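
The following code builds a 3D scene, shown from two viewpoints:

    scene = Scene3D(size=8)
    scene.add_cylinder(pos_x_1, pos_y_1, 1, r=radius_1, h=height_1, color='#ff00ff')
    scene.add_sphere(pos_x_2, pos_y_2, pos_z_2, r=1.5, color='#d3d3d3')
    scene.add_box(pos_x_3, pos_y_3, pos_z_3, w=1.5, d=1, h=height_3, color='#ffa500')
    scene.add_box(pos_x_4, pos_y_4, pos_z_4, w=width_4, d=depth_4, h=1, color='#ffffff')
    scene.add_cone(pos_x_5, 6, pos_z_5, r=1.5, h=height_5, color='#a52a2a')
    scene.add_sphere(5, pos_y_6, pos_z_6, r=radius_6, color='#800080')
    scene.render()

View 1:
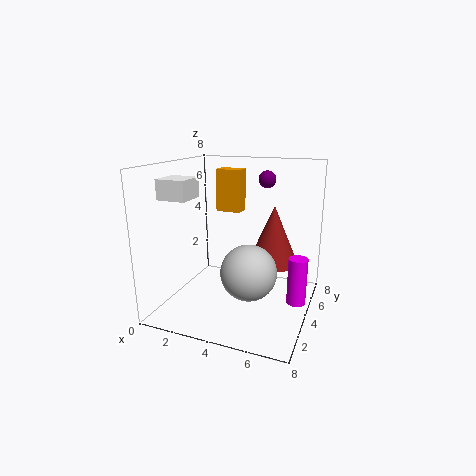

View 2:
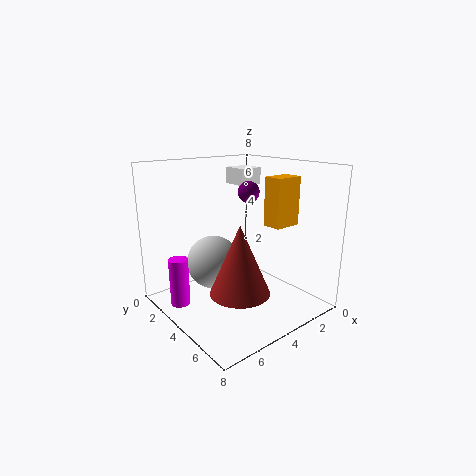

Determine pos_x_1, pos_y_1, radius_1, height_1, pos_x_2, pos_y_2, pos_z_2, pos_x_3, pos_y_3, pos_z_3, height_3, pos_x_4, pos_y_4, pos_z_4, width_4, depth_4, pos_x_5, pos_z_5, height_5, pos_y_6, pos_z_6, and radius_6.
pos_x_1 = 7.5; pos_y_1 = 3.5; radius_1 = 0.5; height_1 = 2.5; pos_x_2 = 5; pos_y_2 = 3; pos_z_2 = 2.5; pos_x_3 = 2; pos_y_3 = 5.5; pos_z_3 = 5; height_3 = 2.5; pos_x_4 = 1; pos_y_4 = 1; pos_z_4 = 6.5; width_4 = 1.5; depth_4 = 1.5; pos_x_5 = 5.5; pos_z_5 = 2; height_5 = 3.5; pos_y_6 = 6; pos_z_6 = 7; radius_6 = 0.5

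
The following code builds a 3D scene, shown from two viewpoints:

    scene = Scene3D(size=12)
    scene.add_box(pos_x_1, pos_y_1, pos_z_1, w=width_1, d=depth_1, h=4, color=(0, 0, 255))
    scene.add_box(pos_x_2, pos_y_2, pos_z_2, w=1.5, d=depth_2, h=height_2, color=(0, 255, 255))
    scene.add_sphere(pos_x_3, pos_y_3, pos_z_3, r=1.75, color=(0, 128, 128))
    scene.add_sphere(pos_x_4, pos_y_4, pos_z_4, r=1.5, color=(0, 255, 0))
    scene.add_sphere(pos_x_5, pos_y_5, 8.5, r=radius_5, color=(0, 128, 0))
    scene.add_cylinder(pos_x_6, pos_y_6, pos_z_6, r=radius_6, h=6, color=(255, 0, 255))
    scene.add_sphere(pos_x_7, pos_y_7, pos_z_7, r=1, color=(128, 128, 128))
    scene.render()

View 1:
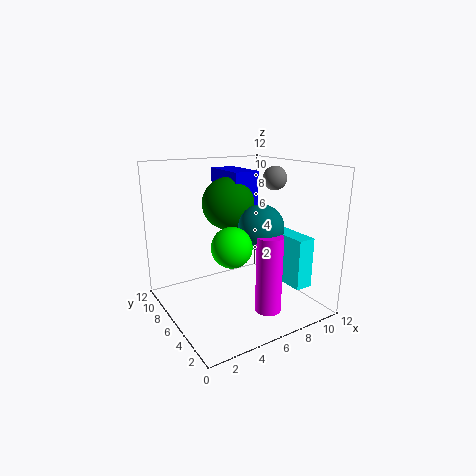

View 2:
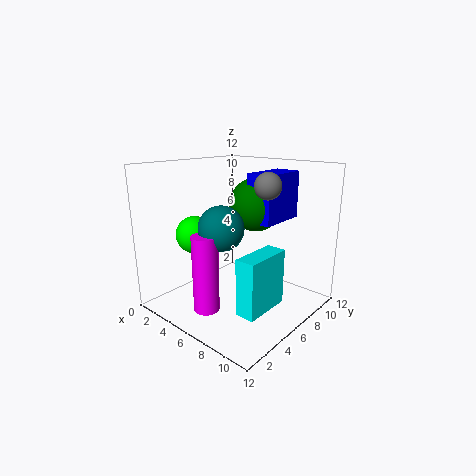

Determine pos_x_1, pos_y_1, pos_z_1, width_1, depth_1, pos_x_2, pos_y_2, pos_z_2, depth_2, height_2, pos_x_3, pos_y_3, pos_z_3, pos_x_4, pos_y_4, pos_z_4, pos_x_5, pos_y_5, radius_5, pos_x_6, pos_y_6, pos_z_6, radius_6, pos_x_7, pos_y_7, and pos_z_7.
pos_x_1 = 6.25
pos_y_1 = 6.75
pos_z_1 = 7.25
width_1 = 2.25
depth_1 = 4.25
pos_x_2 = 9.25
pos_y_2 = 2
pos_z_2 = 2
depth_2 = 3.75
height_2 = 4.25
pos_x_3 = 6.5
pos_y_3 = 3.5
pos_z_3 = 7.5
pos_x_4 = 3.75
pos_y_4 = 3.25
pos_z_4 = 6.5
pos_x_5 = 6.25
pos_y_5 = 8
radius_5 = 2.25
pos_x_6 = 6.25
pos_y_6 = 2
pos_z_6 = 1.25
radius_6 = 1
pos_x_7 = 9.25
pos_y_7 = 5.5
pos_z_7 = 10.75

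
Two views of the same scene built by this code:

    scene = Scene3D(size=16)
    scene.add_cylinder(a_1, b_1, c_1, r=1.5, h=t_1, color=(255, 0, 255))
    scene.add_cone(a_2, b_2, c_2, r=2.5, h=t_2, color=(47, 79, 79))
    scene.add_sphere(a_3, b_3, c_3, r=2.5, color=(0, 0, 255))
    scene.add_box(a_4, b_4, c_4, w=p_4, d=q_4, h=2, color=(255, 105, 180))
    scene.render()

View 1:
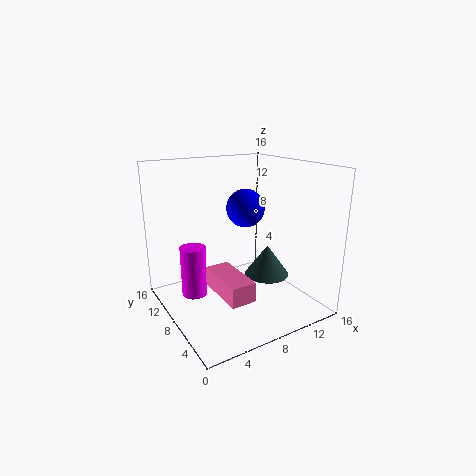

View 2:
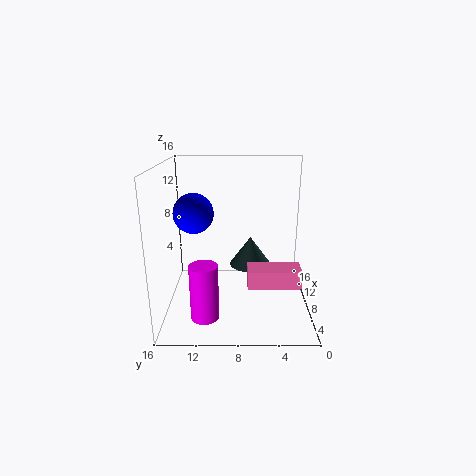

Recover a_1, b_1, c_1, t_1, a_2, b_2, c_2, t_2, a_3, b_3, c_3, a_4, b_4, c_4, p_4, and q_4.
a_1 = 4; b_1 = 11.5; c_1 = 0.5; t_1 = 6; a_2 = 11; b_2 = 6.5; c_2 = 3.5; t_2 = 3.5; a_3 = 12.5; b_3 = 13.5; c_3 = 9.5; a_4 = 3.5; b_4 = 1.5; c_4 = 4; p_4 = 2.5; q_4 = 5.5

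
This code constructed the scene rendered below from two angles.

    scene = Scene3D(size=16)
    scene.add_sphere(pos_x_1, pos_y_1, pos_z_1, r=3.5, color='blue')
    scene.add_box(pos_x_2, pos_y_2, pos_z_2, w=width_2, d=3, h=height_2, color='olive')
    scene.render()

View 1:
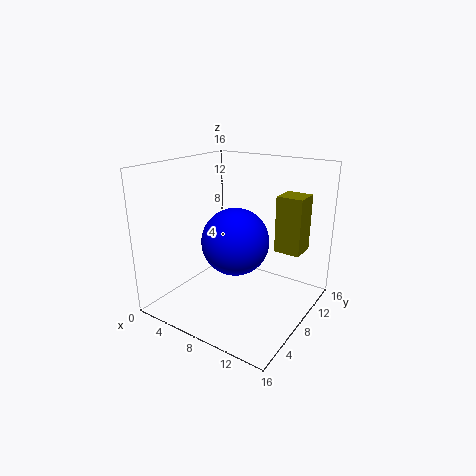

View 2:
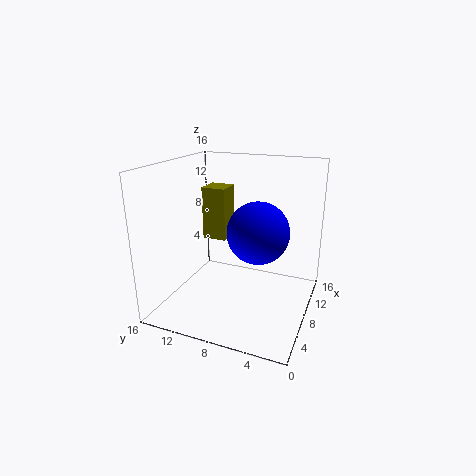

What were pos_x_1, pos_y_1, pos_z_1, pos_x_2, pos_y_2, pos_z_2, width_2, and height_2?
pos_x_1 = 9; pos_y_1 = 6; pos_z_1 = 8.5; pos_x_2 = 11; pos_y_2 = 11; pos_z_2 = 6; width_2 = 3; height_2 = 6.5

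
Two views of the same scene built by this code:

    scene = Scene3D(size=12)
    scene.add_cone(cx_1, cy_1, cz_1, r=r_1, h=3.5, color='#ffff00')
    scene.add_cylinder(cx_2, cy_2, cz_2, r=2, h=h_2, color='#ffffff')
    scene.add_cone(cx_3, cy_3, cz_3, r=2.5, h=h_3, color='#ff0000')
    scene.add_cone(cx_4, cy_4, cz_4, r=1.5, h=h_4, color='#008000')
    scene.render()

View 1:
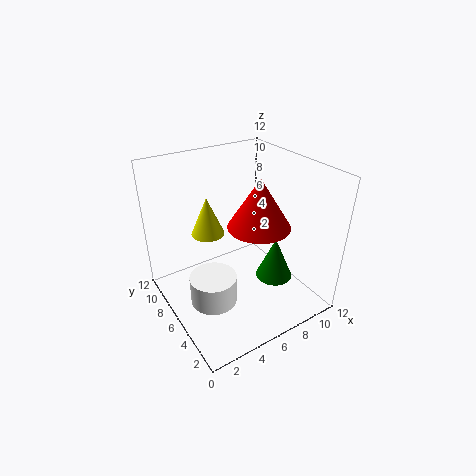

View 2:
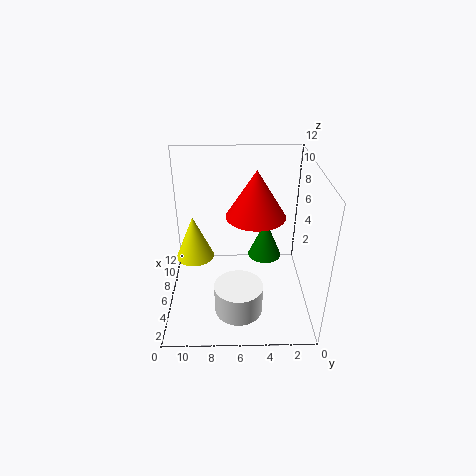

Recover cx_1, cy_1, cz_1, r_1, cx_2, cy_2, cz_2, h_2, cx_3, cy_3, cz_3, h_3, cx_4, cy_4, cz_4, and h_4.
cx_1 = 5, cy_1 = 9.5, cz_1 = 5, r_1 = 1.5, cx_2 = 3.5, cy_2 = 6, cz_2 = 0.5, h_2 = 2.5, cx_3 = 7, cy_3 = 4.5, cz_3 = 7.5, h_3 = 4, cx_4 = 8, cy_4 = 3.5, cz_4 = 3, h_4 = 3.5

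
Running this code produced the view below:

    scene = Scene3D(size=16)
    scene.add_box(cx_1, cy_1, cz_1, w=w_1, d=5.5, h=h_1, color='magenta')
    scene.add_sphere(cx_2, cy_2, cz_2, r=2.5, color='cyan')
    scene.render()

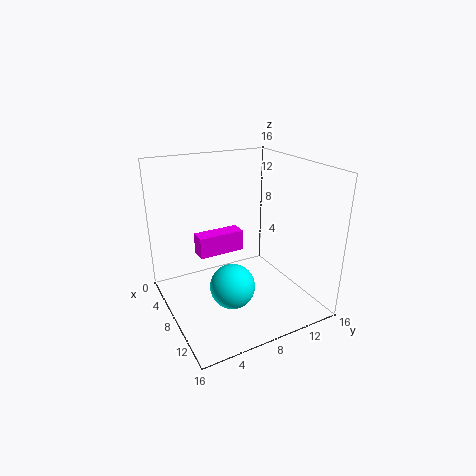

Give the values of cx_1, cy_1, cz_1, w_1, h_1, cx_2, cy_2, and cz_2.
cx_1 = 3.5
cy_1 = 4.5
cz_1 = 5
w_1 = 2
h_1 = 2.5
cx_2 = 9.5
cy_2 = 6.5
cz_2 = 3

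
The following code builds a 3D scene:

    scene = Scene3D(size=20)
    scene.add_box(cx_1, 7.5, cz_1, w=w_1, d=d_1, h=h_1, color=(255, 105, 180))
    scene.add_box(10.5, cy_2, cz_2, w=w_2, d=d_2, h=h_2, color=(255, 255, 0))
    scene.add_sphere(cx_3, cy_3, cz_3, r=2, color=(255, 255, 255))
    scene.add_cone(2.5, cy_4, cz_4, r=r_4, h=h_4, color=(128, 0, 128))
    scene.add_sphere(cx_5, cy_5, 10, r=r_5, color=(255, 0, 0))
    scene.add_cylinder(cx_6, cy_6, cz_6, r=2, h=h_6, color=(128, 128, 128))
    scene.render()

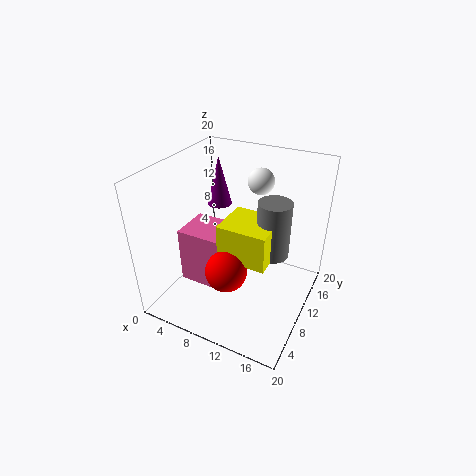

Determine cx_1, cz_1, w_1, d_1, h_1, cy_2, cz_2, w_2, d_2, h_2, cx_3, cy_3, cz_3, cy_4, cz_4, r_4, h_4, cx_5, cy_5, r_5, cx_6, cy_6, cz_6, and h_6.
cx_1 = 1.5, cz_1 = 1.5, w_1 = 7, d_1 = 6, h_1 = 8.5, cy_2 = 3.5, cz_2 = 11, w_2 = 6, d_2 = 5.5, h_2 = 4.5, cx_3 = 10, cy_3 = 17.5, cz_3 = 15.5, cy_4 = 18, cz_4 = 10, r_4 = 2, h_4 = 8, cx_5 = 12, cy_5 = 3, r_5 = 2.5, cx_6 = 16, cy_6 = 7.5, cz_6 = 11, h_6 = 7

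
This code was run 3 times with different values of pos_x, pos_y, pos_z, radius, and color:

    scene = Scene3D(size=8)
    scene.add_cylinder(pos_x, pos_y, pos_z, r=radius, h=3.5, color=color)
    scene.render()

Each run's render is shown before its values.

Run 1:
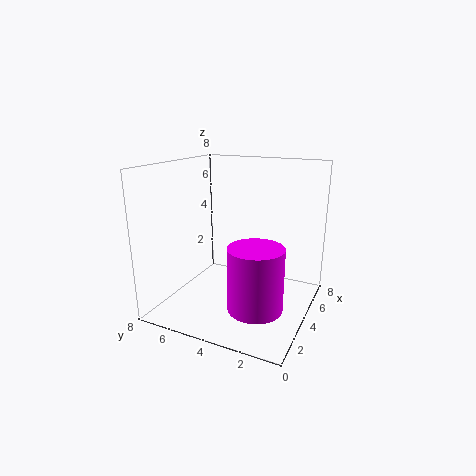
pos_x = 3, pos_y = 2.5, pos_z = 0.5, radius = 1.5, color = 'magenta'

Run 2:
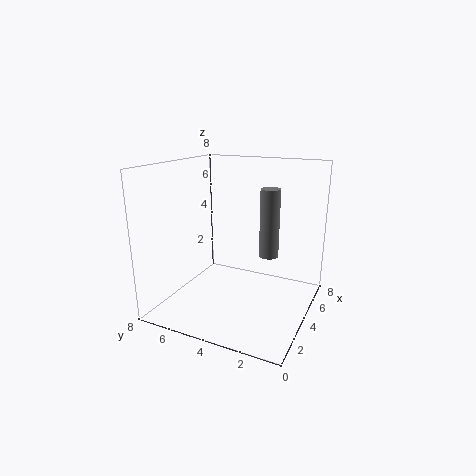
pos_x = 3.5, pos_y = 2, pos_z = 3.5, radius = 0.5, color = 'gray'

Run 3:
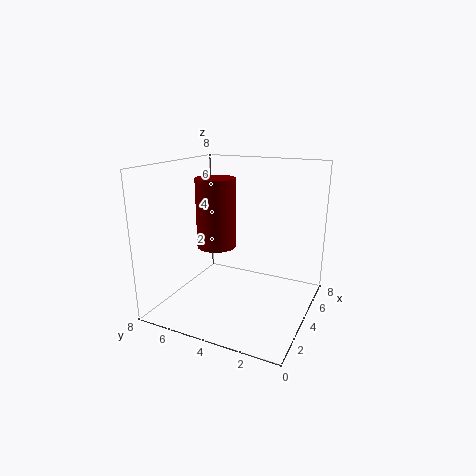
pos_x = 2.5, pos_y = 4.5, pos_z = 4, radius = 1, color = 'maroon'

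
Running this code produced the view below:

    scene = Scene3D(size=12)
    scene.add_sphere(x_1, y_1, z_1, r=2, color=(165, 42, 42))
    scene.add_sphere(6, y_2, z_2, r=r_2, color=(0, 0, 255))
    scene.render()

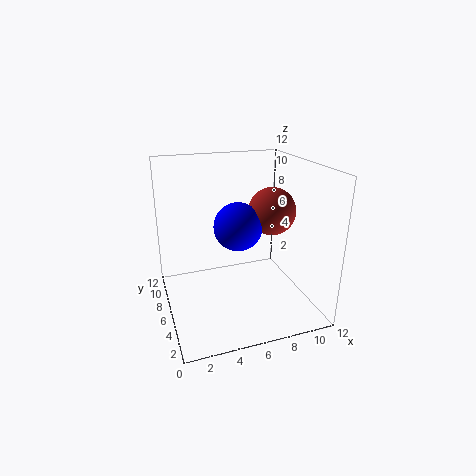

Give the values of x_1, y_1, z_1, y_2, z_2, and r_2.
x_1 = 9; y_1 = 6; z_1 = 8; y_2 = 6; z_2 = 7; r_2 = 2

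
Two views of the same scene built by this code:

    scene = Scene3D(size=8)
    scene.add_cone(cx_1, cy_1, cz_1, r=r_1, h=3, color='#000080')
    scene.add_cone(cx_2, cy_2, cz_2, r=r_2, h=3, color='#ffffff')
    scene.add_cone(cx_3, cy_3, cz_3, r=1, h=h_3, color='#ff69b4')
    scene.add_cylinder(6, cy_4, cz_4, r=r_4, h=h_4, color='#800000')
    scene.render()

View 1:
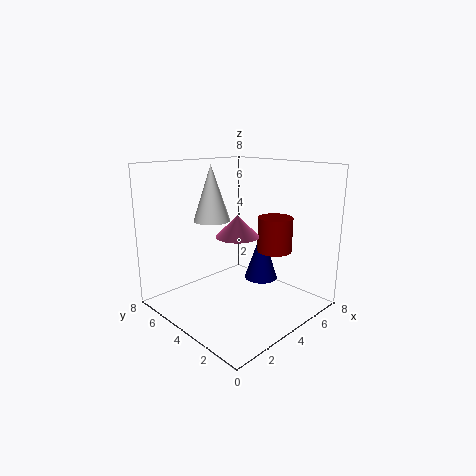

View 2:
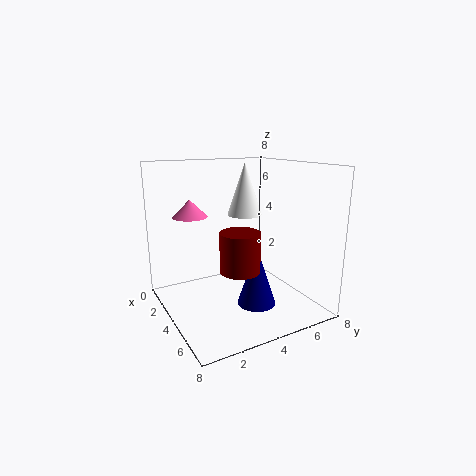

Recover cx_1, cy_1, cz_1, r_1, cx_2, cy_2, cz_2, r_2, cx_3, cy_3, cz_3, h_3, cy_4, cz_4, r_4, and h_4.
cx_1 = 6; cy_1 = 4; cz_1 = 1; r_1 = 1; cx_2 = 3; cy_2 = 5; cz_2 = 5; r_2 = 1; cx_3 = 2; cy_3 = 2; cz_3 = 5; h_3 = 1; cy_4 = 3; cz_4 = 3; r_4 = 1; h_4 = 2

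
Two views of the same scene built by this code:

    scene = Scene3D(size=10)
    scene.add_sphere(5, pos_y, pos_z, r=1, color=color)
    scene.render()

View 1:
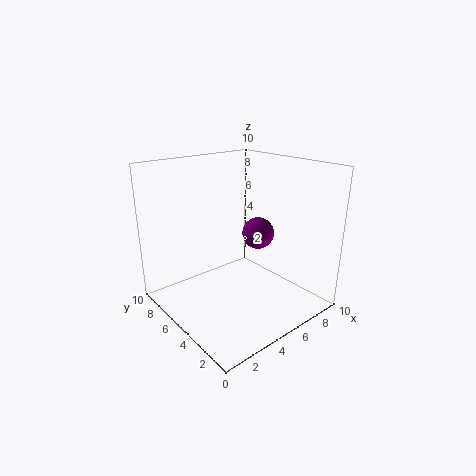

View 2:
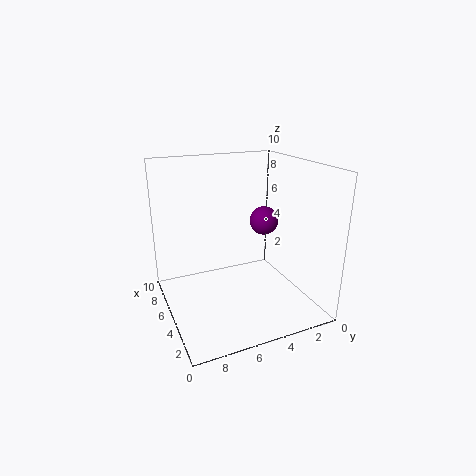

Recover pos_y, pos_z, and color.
pos_y = 3
pos_z = 6
color = 'purple'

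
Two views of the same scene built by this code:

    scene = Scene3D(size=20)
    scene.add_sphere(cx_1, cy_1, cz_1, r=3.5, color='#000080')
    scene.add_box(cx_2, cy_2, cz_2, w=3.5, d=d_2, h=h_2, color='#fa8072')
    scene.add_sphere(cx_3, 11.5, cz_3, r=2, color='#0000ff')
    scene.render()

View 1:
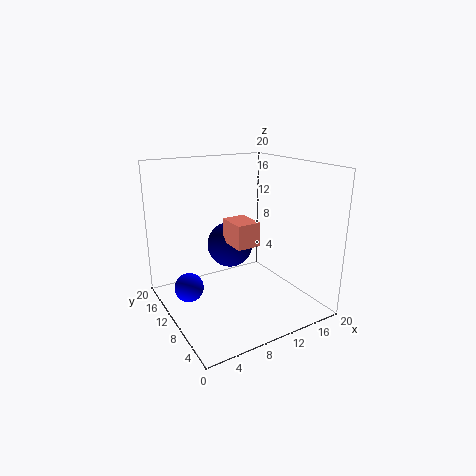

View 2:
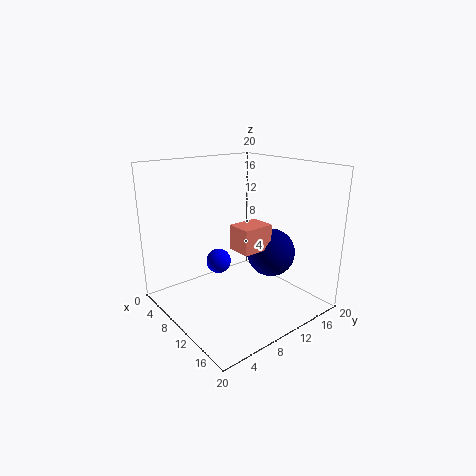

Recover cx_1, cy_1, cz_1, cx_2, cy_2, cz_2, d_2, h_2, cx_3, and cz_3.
cx_1 = 11.5, cy_1 = 15, cz_1 = 7, cx_2 = 9.5, cy_2 = 9, cz_2 = 8.5, d_2 = 4.5, h_2 = 3.5, cx_3 = 3, cz_3 = 3.5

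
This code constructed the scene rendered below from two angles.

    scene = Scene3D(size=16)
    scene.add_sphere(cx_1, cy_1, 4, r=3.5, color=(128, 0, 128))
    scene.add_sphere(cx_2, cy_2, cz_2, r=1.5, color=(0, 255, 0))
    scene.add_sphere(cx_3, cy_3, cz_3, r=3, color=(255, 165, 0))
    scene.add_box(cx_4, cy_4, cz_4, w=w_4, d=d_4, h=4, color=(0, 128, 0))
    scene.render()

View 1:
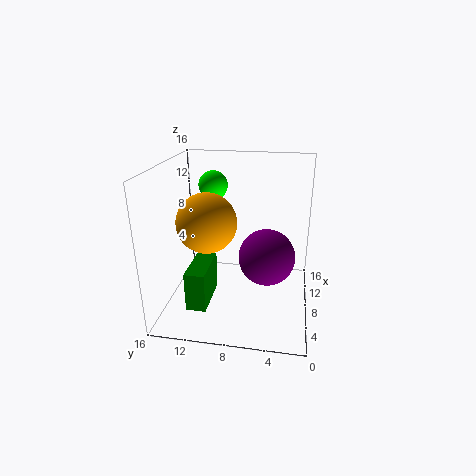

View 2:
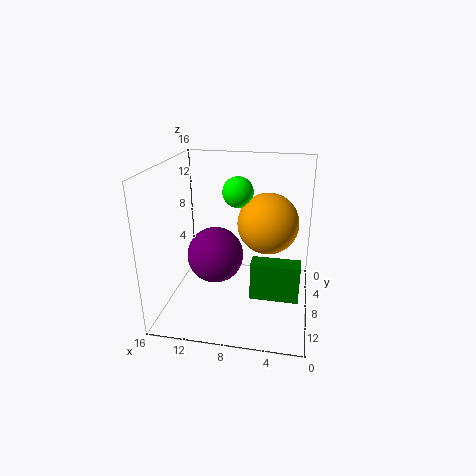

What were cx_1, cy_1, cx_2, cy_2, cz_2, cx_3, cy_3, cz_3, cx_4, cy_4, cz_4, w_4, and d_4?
cx_1 = 11.5, cy_1 = 5, cx_2 = 7.5, cy_2 = 10.5, cz_2 = 14, cx_3 = 4.5, cy_3 = 10.5, cz_3 = 11, cx_4 = 1, cy_4 = 10, cz_4 = 3, w_4 = 5, d_4 = 2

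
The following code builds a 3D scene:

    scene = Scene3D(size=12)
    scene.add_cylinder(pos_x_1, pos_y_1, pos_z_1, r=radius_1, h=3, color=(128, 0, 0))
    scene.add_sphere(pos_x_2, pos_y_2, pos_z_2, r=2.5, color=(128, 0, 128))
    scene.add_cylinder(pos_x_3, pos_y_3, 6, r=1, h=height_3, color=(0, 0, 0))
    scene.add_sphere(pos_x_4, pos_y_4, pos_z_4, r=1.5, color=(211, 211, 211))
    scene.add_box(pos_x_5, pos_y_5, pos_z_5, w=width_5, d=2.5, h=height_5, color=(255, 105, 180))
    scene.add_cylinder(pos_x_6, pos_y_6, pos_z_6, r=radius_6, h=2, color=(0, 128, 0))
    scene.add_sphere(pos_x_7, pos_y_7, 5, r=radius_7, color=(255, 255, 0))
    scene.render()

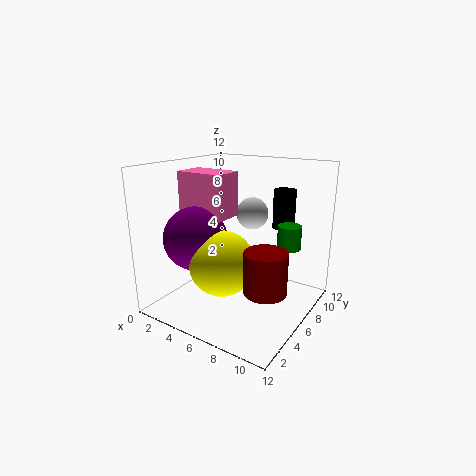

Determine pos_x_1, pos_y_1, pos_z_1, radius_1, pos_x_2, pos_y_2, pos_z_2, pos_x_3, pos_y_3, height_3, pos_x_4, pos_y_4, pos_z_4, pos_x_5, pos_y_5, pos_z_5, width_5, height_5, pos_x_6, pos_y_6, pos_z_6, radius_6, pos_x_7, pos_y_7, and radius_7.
pos_x_1 = 10.5
pos_y_1 = 2.5
pos_z_1 = 4
radius_1 = 1.5
pos_x_2 = 4
pos_y_2 = 3
pos_z_2 = 6.5
pos_x_3 = 8
pos_y_3 = 10.5
height_3 = 3.5
pos_x_4 = 5
pos_y_4 = 10
pos_z_4 = 7
pos_x_5 = 2
pos_y_5 = 3.5
pos_z_5 = 8
width_5 = 4
height_5 = 3.5
pos_x_6 = 9.5
pos_y_6 = 8.5
pos_z_6 = 5
radius_6 = 1
pos_x_7 = 6.5
pos_y_7 = 3
radius_7 = 2.5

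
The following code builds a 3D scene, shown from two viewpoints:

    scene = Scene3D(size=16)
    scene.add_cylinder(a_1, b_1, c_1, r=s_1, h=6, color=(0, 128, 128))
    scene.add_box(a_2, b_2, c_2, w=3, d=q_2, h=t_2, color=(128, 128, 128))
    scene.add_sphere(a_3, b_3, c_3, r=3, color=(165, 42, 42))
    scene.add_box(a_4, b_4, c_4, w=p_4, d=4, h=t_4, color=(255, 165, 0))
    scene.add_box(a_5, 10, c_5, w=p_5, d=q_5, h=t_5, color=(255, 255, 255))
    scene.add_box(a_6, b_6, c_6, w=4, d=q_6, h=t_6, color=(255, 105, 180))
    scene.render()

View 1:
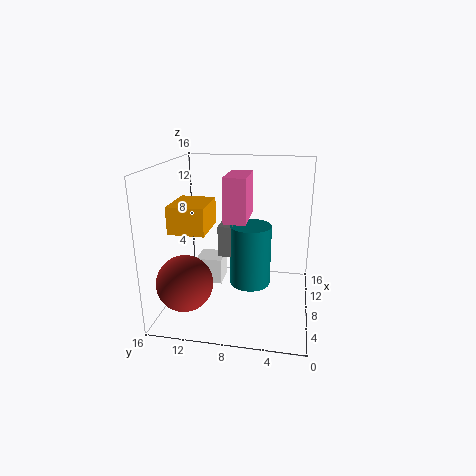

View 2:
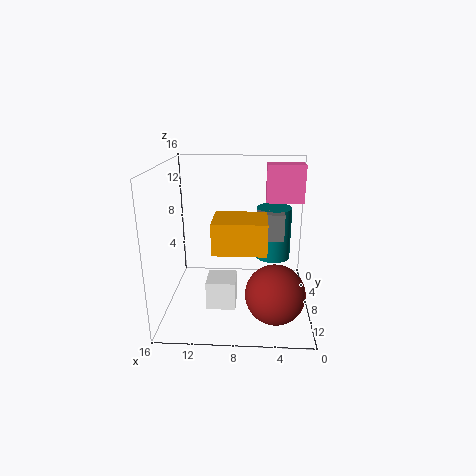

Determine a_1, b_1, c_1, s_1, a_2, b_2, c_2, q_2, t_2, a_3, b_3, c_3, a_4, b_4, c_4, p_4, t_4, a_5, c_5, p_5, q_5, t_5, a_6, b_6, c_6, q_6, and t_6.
a_1 = 4; b_1 = 6; c_1 = 5; s_1 = 2; a_2 = 3; b_2 = 7; c_2 = 8; q_2 = 2; t_2 = 3; a_3 = 4; b_3 = 13; c_3 = 4; a_4 = 5; b_4 = 11; c_4 = 9; p_4 = 5; t_4 = 3; a_5 = 8; c_5 = 2; p_5 = 3; q_5 = 3; t_5 = 3; a_6 = 1; b_6 = 6; c_6 = 12; q_6 = 2; t_6 = 4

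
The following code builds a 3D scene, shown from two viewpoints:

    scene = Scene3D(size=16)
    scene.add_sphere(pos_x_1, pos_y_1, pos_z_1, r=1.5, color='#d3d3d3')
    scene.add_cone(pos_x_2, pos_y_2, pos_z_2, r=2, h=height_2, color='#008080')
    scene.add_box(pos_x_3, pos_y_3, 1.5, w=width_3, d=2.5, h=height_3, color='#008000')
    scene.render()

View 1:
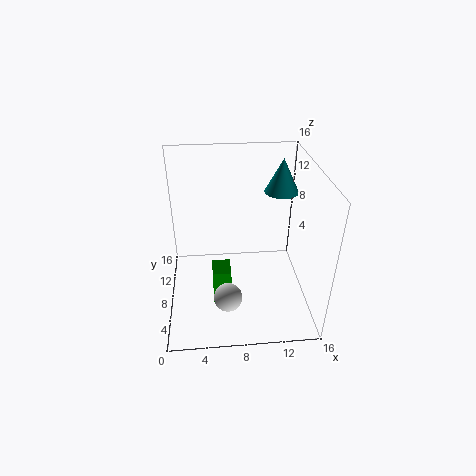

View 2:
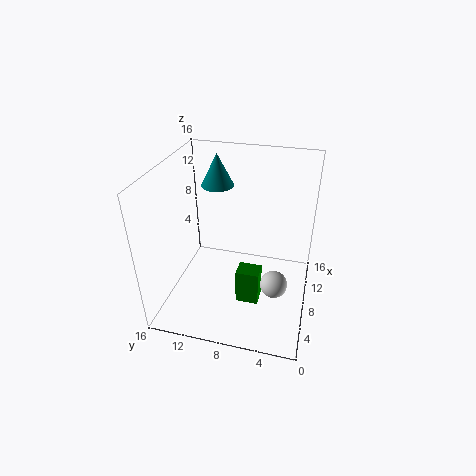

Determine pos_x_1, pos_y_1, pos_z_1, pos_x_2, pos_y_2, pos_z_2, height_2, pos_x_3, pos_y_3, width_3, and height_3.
pos_x_1 = 6.5
pos_y_1 = 3.5
pos_z_1 = 3.5
pos_x_2 = 13.5
pos_y_2 = 12
pos_z_2 = 11.5
height_2 = 4
pos_x_3 = 5
pos_y_3 = 5
width_3 = 2
height_3 = 4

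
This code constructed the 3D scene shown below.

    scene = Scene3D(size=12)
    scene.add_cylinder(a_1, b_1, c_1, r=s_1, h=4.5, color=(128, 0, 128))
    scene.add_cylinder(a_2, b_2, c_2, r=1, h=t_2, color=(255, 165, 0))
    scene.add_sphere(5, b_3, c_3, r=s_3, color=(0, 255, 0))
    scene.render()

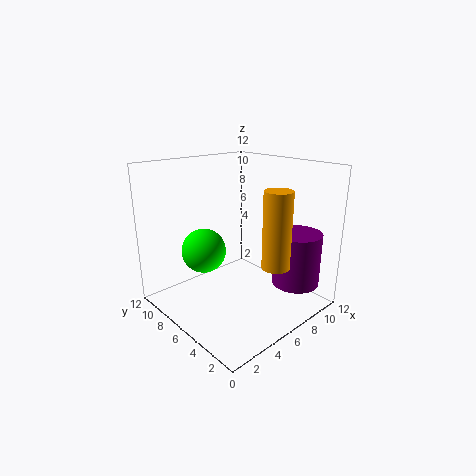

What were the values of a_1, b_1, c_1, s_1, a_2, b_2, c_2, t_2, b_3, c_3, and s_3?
a_1 = 9.5
b_1 = 2.5
c_1 = 2
s_1 = 2
a_2 = 5
b_2 = 1
c_2 = 5.5
t_2 = 5.5
b_3 = 9.5
c_3 = 4
s_3 = 2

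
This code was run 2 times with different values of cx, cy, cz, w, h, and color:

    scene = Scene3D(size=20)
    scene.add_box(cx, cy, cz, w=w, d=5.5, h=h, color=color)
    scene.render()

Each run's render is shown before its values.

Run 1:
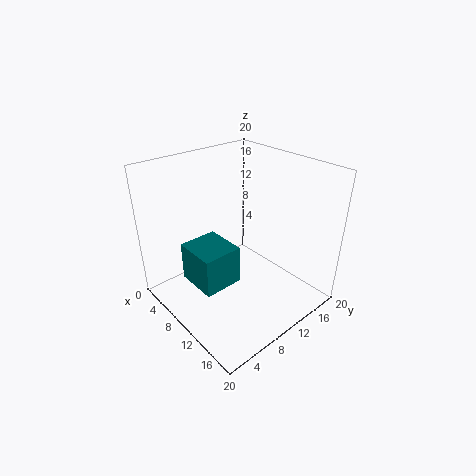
cx = 5.5; cy = 3.5; cz = 4; w = 6; h = 5.5; color = 'teal'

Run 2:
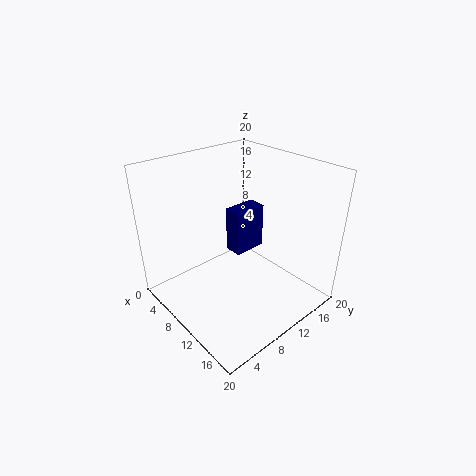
cx = 2.5; cy = 14; cz = 3; w = 3; h = 7.5; color = 'navy'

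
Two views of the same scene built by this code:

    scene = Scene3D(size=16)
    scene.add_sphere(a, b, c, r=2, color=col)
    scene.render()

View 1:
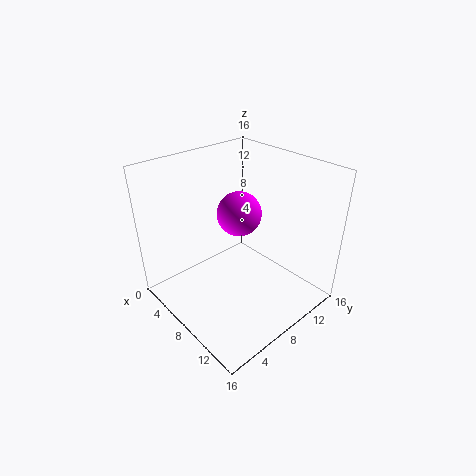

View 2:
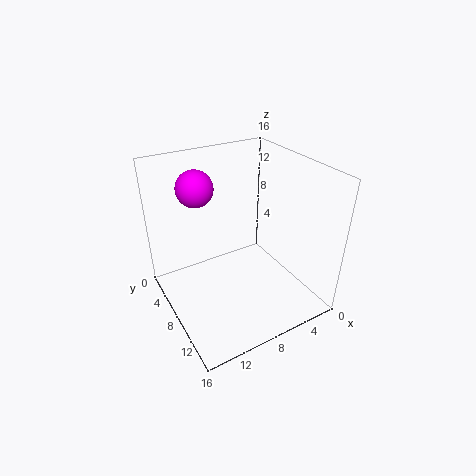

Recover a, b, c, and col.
a = 11.5
b = 5
c = 13.5
col = 'magenta'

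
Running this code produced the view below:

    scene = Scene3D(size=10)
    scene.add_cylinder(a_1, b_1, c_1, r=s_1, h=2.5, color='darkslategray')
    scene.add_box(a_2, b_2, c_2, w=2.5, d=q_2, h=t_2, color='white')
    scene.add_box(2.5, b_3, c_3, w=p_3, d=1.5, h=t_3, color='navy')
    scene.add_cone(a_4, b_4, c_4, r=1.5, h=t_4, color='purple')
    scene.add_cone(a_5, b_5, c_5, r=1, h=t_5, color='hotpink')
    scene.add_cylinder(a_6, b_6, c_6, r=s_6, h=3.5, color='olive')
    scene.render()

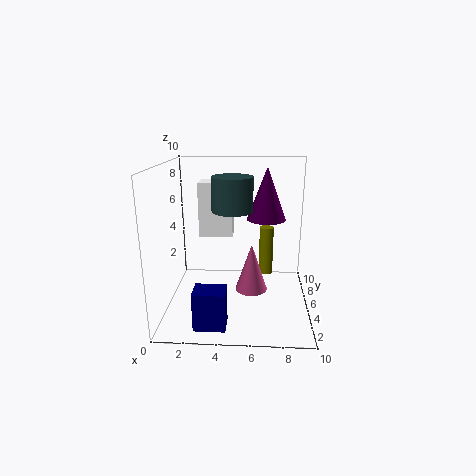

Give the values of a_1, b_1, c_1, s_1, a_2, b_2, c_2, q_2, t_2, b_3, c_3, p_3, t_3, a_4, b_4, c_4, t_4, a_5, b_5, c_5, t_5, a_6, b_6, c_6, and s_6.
a_1 = 4.5, b_1 = 6.5, c_1 = 6.5, s_1 = 1.5, a_2 = 2, b_2 = 6.5, c_2 = 4.5, q_2 = 2, t_2 = 4, b_3 = 0.5, c_3 = 0.5, p_3 = 2, t_3 = 2.5, a_4 = 7, b_4 = 8, c_4 = 5.5, t_4 = 4, a_5 = 6, b_5 = 2.5, c_5 = 2.5, t_5 = 3, a_6 = 7, b_6 = 6, c_6 = 2, s_6 = 0.5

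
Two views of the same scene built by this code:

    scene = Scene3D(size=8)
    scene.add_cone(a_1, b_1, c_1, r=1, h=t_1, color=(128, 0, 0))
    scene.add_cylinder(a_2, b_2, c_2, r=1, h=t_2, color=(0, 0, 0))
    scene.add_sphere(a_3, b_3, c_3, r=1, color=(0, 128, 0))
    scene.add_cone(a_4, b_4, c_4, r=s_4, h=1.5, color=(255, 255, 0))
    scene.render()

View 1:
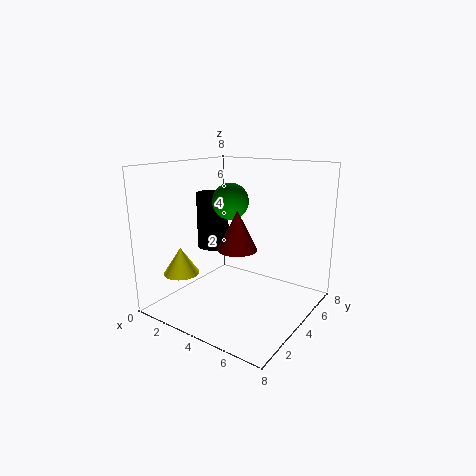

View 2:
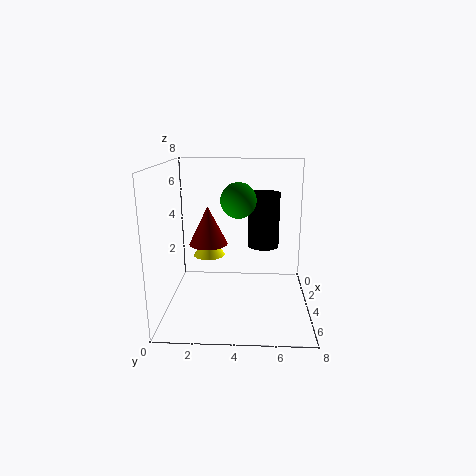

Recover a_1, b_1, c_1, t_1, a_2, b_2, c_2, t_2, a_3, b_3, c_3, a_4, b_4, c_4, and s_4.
a_1 = 5; b_1 = 2.5; c_1 = 4; t_1 = 2; a_2 = 1; b_2 = 5.5; c_2 = 2.5; t_2 = 3.5; a_3 = 3.5; b_3 = 4; c_3 = 6; a_4 = 1.5; b_4 = 2; c_4 = 2; s_4 = 1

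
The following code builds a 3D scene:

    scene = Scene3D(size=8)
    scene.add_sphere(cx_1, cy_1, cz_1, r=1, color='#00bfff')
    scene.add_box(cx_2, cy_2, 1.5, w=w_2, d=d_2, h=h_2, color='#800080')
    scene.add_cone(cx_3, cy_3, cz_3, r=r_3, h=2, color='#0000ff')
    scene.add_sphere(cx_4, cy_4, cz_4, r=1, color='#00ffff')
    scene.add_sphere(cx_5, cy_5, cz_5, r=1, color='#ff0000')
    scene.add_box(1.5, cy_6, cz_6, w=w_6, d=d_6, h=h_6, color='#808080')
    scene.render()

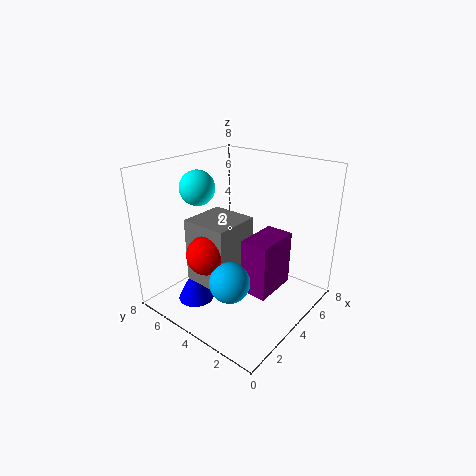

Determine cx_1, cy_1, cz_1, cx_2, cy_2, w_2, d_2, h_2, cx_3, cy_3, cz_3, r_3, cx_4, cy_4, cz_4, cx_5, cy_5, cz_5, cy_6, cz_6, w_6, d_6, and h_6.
cx_1 = 1.5; cy_1 = 2.5; cz_1 = 3; cx_2 = 3; cy_2 = 1.5; w_2 = 2.5; d_2 = 1.5; h_2 = 3; cx_3 = 2; cy_3 = 5.5; cz_3 = 0.5; r_3 = 1; cx_4 = 3.5; cy_4 = 6.5; cz_4 = 6.5; cx_5 = 1.5; cy_5 = 4; cz_5 = 4; cy_6 = 3; cz_6 = 2; w_6 = 2.5; d_6 = 2.5; h_6 = 3.5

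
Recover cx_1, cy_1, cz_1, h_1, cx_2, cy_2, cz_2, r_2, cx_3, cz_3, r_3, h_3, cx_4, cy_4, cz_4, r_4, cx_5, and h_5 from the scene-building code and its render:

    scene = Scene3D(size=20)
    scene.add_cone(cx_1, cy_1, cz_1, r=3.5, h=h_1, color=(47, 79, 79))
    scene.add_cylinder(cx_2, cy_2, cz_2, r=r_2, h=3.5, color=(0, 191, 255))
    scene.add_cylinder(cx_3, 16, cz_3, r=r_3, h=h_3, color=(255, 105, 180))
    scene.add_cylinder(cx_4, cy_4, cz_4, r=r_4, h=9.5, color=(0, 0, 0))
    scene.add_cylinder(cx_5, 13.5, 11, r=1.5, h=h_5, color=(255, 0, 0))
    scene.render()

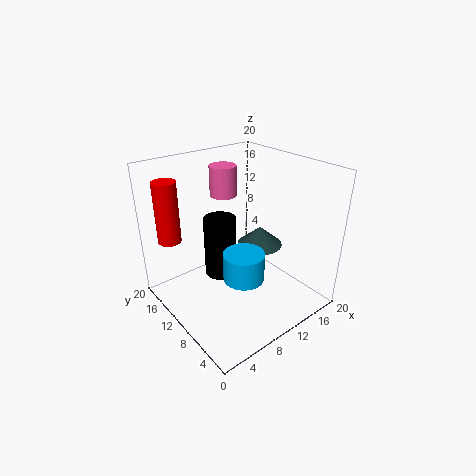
cx_1 = 16, cy_1 = 12, cz_1 = 6, h_1 = 3, cx_2 = 6.5, cy_2 = 4.5, cz_2 = 8, r_2 = 2.5, cx_3 = 12, cz_3 = 14, r_3 = 2, h_3 = 4.5, cx_4 = 10.5, cy_4 = 15, cz_4 = 1.5, r_4 = 2.5, cx_5 = 1.5, h_5 = 8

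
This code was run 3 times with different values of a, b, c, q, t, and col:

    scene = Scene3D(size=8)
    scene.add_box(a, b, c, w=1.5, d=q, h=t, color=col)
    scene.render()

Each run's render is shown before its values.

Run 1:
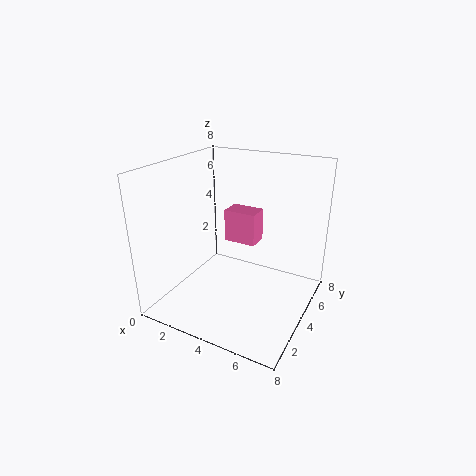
a = 4.5; b = 1.75; c = 5; q = 1; t = 1.5; col = 'hotpink'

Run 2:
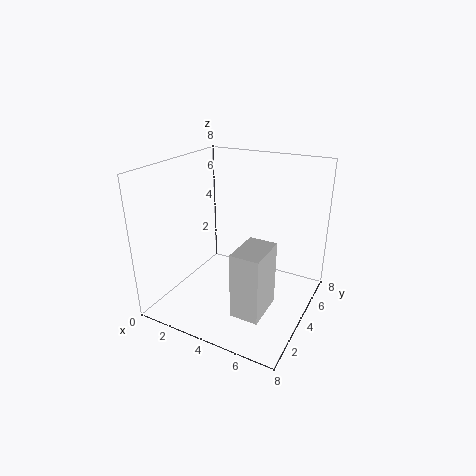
a = 5; b = 1.25; c = 1; q = 2.25; t = 3.5; col = 'lightgray'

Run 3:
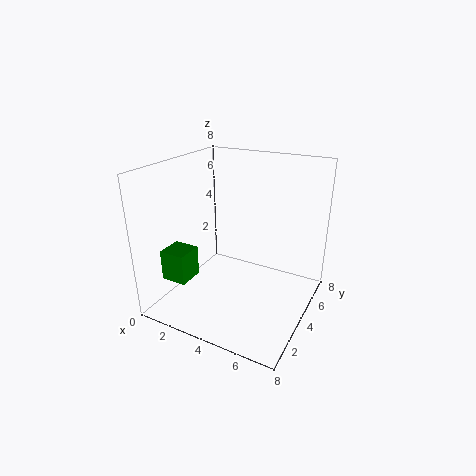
a = 0.25; b = 1.75; c = 1.5; q = 1.5; t = 1.75; col = 'green'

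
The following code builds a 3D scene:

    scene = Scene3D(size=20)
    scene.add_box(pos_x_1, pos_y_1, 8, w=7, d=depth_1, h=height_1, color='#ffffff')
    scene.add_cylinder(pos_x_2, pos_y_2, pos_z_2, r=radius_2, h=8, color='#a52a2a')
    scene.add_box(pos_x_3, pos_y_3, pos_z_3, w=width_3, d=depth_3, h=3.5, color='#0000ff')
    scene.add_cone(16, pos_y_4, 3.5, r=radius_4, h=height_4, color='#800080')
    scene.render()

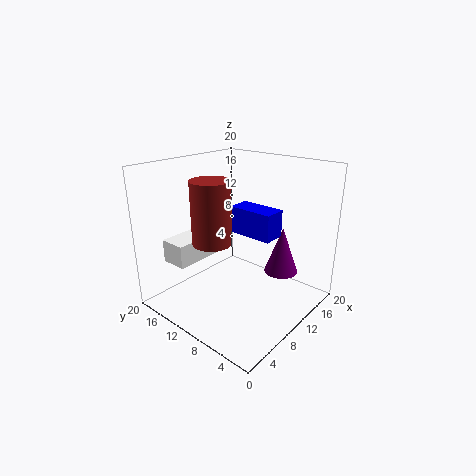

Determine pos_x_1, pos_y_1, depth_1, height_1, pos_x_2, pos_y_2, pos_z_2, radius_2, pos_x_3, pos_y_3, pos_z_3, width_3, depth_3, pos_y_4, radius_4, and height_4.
pos_x_1 = 1.5; pos_y_1 = 12; depth_1 = 3.5; height_1 = 3; pos_x_2 = 5; pos_y_2 = 10; pos_z_2 = 11; radius_2 = 2.5; pos_x_3 = 8.5; pos_y_3 = 4; pos_z_3 = 11.5; width_3 = 3; depth_3 = 6; pos_y_4 = 6.5; radius_4 = 2.5; height_4 = 7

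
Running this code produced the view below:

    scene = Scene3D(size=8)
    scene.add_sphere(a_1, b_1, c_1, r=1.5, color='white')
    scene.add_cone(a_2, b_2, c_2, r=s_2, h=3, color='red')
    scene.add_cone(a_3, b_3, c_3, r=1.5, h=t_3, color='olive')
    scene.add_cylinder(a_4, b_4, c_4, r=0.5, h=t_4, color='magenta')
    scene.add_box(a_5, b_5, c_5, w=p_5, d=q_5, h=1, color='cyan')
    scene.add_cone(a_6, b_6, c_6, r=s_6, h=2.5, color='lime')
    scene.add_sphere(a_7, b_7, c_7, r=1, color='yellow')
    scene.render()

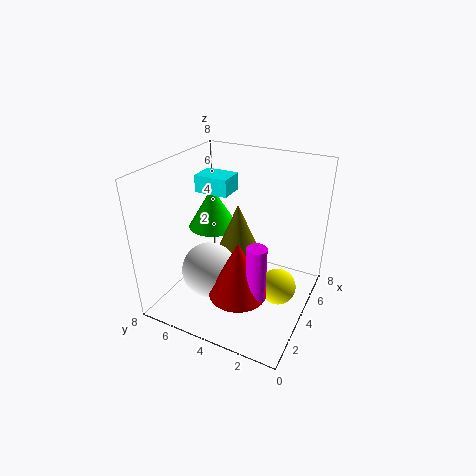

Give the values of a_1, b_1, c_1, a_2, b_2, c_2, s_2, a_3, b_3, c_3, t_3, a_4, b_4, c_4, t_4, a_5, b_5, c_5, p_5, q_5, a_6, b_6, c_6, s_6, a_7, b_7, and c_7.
a_1 = 2.5; b_1 = 5; c_1 = 2.5; a_2 = 2; b_2 = 3; c_2 = 2; s_2 = 1.5; a_3 = 5; b_3 = 4.5; c_3 = 2; t_3 = 3.5; a_4 = 2; b_4 = 2; c_4 = 2; t_4 = 3; a_5 = 4.5; b_5 = 5; c_5 = 6; p_5 = 1.5; q_5 = 2; a_6 = 5.5; b_6 = 6.5; c_6 = 3.5; s_6 = 1.5; a_7 = 4; b_7 = 1.5; c_7 = 1.5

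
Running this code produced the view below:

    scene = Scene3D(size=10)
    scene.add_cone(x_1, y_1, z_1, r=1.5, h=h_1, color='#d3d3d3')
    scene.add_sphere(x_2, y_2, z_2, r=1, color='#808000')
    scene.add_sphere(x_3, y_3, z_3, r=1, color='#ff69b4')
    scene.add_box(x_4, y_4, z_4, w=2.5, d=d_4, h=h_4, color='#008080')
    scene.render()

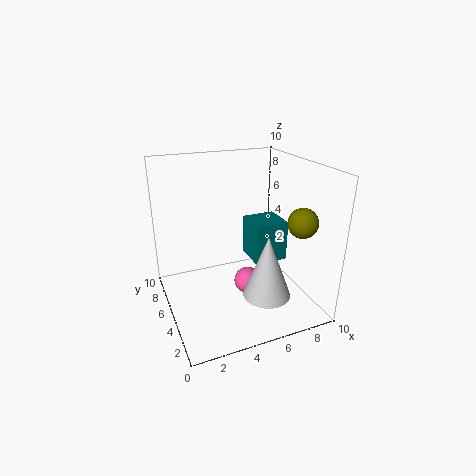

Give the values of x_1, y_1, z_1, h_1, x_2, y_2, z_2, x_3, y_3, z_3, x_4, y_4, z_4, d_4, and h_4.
x_1 = 5.5, y_1 = 1.5, z_1 = 2.5, h_1 = 4, x_2 = 8.5, y_2 = 2.5, z_2 = 6.5, x_3 = 6, y_3 = 5.5, z_3 = 1, x_4 = 6.5, y_4 = 5, z_4 = 2.5, d_4 = 2.5, h_4 = 3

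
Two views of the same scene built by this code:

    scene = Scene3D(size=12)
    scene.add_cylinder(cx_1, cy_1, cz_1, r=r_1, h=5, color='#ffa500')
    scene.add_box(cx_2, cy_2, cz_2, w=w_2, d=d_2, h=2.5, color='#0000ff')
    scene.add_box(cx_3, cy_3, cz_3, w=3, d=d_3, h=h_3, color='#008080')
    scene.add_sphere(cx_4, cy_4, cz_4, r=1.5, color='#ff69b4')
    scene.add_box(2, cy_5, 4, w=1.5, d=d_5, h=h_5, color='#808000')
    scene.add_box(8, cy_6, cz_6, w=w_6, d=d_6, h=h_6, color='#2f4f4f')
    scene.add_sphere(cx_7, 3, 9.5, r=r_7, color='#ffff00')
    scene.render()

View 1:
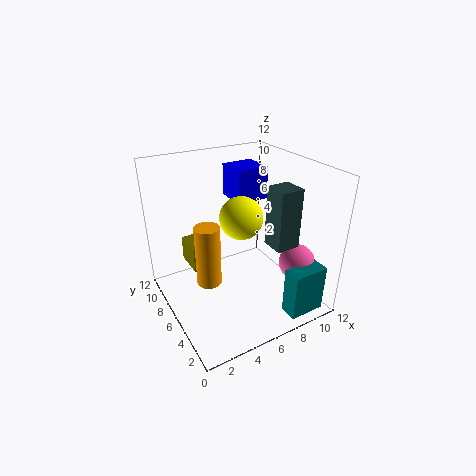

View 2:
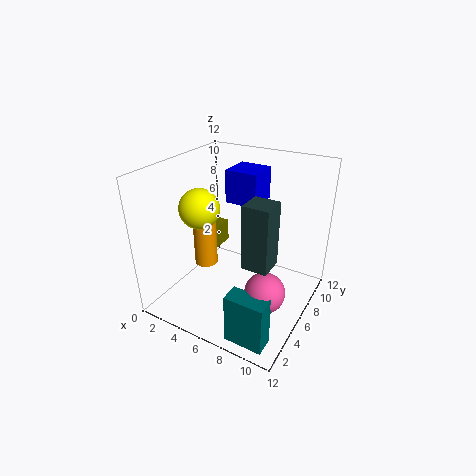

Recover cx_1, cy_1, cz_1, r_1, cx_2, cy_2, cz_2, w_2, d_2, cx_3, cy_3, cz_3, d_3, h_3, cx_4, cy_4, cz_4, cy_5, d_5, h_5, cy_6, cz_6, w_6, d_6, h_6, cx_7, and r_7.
cx_1 = 3, cy_1 = 5.5, cz_1 = 3, r_1 = 1, cx_2 = 5.5, cy_2 = 5, cz_2 = 9.5, w_2 = 2.5, d_2 = 2.5, cx_3 = 8, cy_3 = 0.5, cz_3 = 0.5, d_3 = 1.5, h_3 = 4, cx_4 = 10, cy_4 = 3, cz_4 = 4, cy_5 = 6, d_5 = 2.5, h_5 = 2, cy_6 = 3, cz_6 = 5.5, w_6 = 2, d_6 = 2, h_6 = 5, cx_7 = 4.5, r_7 = 1.5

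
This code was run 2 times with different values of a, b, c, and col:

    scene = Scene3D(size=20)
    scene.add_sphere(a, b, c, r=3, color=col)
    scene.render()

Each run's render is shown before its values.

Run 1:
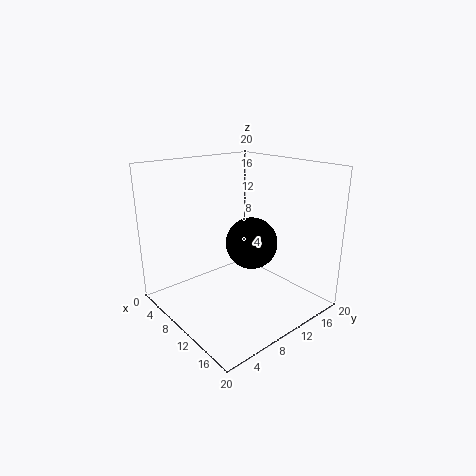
a = 16, b = 7, c = 12, col = 'black'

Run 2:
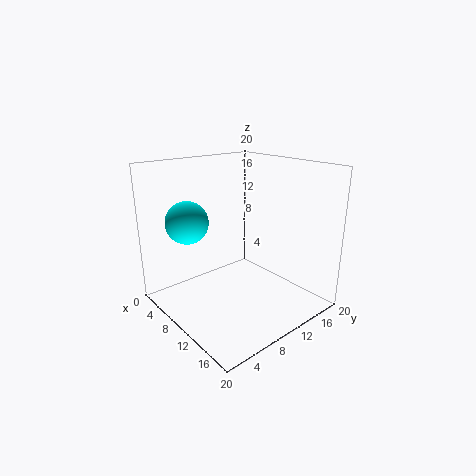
a = 5, b = 5, c = 12, col = 'cyan'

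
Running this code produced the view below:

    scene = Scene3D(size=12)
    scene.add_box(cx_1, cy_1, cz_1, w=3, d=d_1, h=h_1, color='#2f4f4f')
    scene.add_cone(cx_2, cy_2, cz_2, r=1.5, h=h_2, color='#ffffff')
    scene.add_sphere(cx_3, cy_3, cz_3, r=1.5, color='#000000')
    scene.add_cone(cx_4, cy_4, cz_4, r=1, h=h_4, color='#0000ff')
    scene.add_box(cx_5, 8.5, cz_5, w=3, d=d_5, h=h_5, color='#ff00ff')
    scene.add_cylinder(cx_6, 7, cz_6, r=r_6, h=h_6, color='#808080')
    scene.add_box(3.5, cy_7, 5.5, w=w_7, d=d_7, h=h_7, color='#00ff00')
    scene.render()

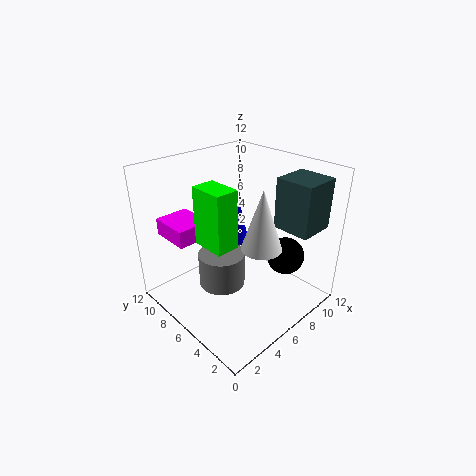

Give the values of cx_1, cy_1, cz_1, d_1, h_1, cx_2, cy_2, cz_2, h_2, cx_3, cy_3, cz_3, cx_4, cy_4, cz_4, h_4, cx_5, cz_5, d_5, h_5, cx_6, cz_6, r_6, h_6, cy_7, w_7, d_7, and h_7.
cx_1 = 7.5; cy_1 = 0.5; cz_1 = 7.5; d_1 = 3; h_1 = 4; cx_2 = 5; cy_2 = 2.5; cz_2 = 7; h_2 = 4.5; cx_3 = 8; cy_3 = 2.5; cz_3 = 5; cx_4 = 10.5; cy_4 = 10.5; cz_4 = 2; h_4 = 4.5; cx_5 = 2; cz_5 = 5.5; d_5 = 3.5; h_5 = 1.5; cx_6 = 5; cz_6 = 1.5; r_6 = 2; h_6 = 3; cy_7 = 5.5; w_7 = 2; d_7 = 3; h_7 = 5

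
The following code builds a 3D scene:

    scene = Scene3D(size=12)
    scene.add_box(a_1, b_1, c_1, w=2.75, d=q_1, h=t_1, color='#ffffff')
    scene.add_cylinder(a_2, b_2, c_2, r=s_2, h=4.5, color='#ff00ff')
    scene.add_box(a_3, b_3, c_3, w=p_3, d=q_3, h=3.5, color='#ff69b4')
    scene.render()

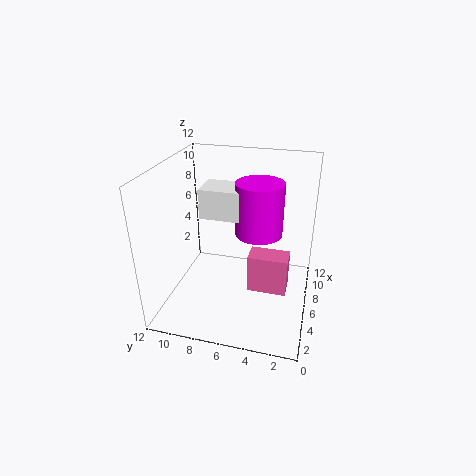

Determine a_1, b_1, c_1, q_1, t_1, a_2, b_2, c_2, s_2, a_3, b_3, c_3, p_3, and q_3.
a_1 = 5.75, b_1 = 5, c_1 = 7.5, q_1 = 4.25, t_1 = 2.5, a_2 = 7.25, b_2 = 4.5, c_2 = 6, s_2 = 2, a_3 = 6.25, b_3 = 1.75, c_3 = 0.5, p_3 = 2, q_3 = 3.5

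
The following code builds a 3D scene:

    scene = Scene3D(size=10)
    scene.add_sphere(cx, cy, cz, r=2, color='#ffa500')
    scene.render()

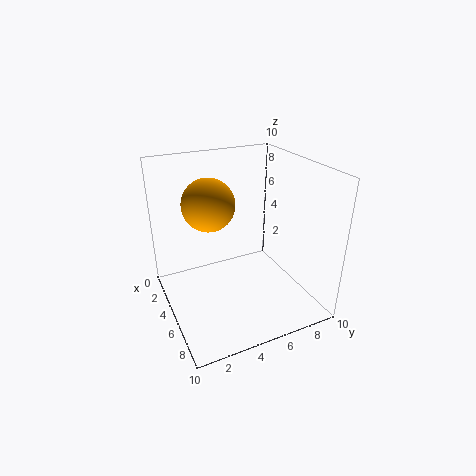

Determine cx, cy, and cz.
cx = 2, cy = 4, cz = 6.5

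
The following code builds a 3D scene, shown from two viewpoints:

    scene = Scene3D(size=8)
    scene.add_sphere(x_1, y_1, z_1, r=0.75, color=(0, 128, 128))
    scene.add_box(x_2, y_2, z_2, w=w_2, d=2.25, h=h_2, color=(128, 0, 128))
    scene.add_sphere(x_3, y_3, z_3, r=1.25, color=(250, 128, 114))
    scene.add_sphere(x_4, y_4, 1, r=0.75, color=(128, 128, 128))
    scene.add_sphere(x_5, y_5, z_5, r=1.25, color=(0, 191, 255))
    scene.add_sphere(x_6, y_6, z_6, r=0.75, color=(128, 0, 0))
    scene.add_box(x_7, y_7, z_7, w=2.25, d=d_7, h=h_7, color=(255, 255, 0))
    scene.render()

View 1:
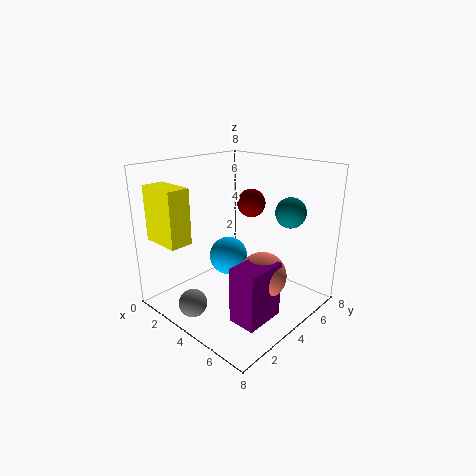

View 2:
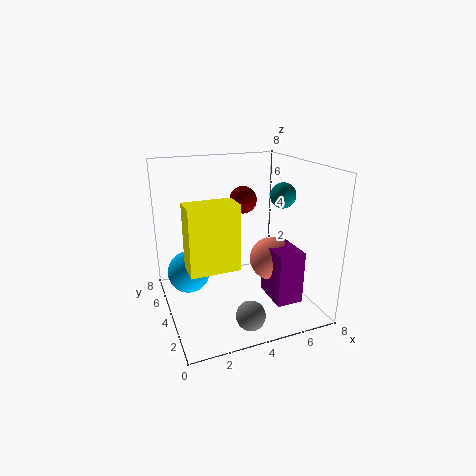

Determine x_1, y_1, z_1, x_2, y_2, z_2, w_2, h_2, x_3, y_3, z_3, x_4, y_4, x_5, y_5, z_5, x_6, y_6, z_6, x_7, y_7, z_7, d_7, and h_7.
x_1 = 7
y_1 = 4.5
z_1 = 6
x_2 = 5.5
y_2 = 1.75
z_2 = 0.5
w_2 = 1.5
h_2 = 3
x_3 = 6
y_3 = 3.75
z_3 = 2.5
x_4 = 3.5
y_4 = 1
x_5 = 1.5
y_5 = 5.75
z_5 = 1.5
x_6 = 4.5
y_6 = 4.5
z_6 = 6
x_7 = 0.5
y_7 = 0.5
z_7 = 4
d_7 = 1.25
h_7 = 3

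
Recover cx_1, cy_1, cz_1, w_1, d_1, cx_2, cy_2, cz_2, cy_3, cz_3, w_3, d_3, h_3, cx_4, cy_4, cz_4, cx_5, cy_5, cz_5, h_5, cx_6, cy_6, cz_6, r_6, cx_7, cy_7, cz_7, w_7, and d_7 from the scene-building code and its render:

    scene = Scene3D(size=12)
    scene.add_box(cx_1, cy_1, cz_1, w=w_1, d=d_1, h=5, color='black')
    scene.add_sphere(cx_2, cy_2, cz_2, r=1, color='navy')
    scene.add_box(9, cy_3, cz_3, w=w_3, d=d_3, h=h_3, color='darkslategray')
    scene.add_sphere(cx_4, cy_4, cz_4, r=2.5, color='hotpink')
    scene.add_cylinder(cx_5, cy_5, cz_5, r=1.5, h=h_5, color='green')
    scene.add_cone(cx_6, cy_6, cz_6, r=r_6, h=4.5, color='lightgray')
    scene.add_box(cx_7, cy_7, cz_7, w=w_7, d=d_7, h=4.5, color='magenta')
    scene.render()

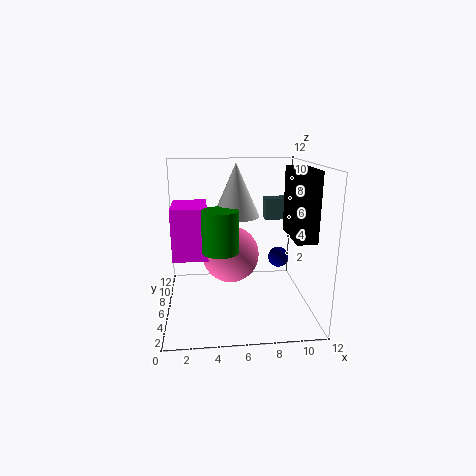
cx_1 = 9.5, cy_1 = 1, cz_1 = 7, w_1 = 1.5, d_1 = 4, cx_2 = 10.5, cy_2 = 10, cz_2 = 2.5, cy_3 = 9.5, cz_3 = 6.5, w_3 = 3, d_3 = 1.5, h_3 = 2, cx_4 = 5.5, cy_4 = 7.5, cz_4 = 4, cx_5 = 4.5, cy_5 = 5.5, cz_5 = 5, h_5 = 3.5, cx_6 = 6, cy_6 = 7.5, cz_6 = 7.5, r_6 = 2, cx_7 = 0.5, cy_7 = 6, cz_7 = 4, w_7 = 3, d_7 = 4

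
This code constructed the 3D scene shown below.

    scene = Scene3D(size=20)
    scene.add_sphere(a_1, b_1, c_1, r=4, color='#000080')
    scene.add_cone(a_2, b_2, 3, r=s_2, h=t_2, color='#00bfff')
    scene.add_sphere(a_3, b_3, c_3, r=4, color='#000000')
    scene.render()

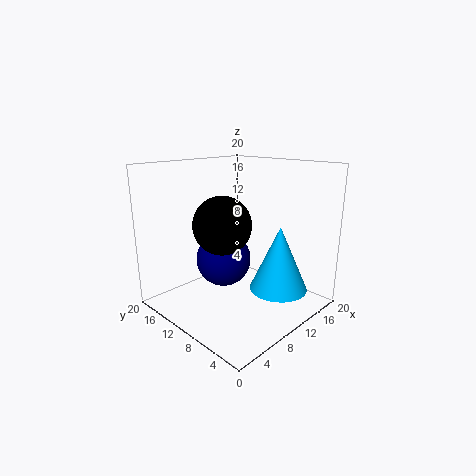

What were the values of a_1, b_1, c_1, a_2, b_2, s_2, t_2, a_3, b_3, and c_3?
a_1 = 10; b_1 = 13; c_1 = 6; a_2 = 13; b_2 = 5; s_2 = 4; t_2 = 9; a_3 = 8; b_3 = 11; c_3 = 12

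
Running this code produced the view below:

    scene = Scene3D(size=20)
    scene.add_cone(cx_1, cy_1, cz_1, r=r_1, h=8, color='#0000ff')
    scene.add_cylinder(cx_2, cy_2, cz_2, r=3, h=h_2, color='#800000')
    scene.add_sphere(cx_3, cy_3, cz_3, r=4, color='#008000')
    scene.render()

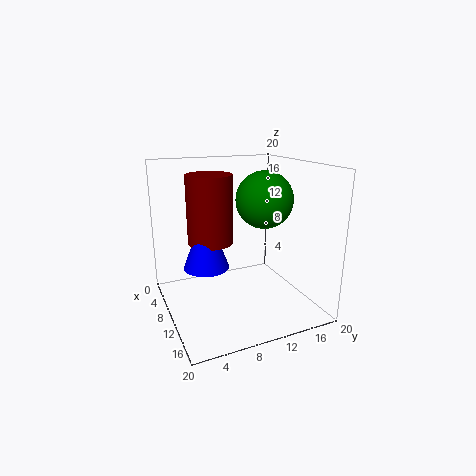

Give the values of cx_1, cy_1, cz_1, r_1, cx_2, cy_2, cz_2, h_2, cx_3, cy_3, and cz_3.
cx_1 = 11; cy_1 = 5; cz_1 = 7; r_1 = 3; cx_2 = 10; cy_2 = 6; cz_2 = 10; h_2 = 9; cx_3 = 10; cy_3 = 14; cz_3 = 15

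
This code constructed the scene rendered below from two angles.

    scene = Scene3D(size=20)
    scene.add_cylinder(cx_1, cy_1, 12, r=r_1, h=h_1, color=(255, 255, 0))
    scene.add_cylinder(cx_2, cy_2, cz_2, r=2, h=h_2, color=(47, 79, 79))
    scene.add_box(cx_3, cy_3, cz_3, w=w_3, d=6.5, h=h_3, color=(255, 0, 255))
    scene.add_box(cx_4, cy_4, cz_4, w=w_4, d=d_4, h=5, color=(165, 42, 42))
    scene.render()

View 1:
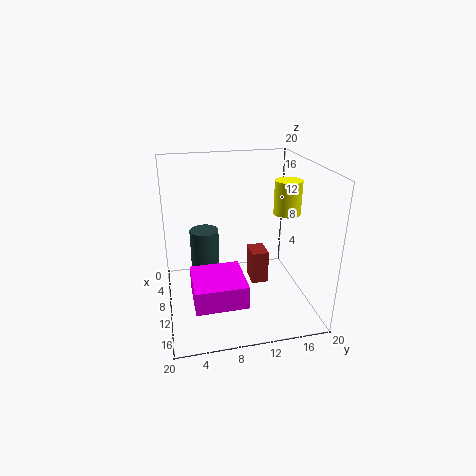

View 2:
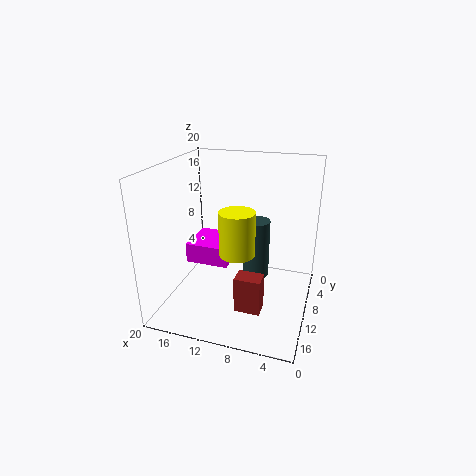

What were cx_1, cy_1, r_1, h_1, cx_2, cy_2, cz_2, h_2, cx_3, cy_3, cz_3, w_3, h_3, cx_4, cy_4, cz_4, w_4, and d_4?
cx_1 = 7.5; cy_1 = 18; r_1 = 2; h_1 = 5; cx_2 = 8.5; cy_2 = 5.5; cz_2 = 2; h_2 = 9; cx_3 = 12; cy_3 = 3; cz_3 = 4.5; w_3 = 6.5; h_3 = 3; cx_4 = 5.5; cy_4 = 12.5; cz_4 = 1.5; w_4 = 3.5; d_4 = 2.5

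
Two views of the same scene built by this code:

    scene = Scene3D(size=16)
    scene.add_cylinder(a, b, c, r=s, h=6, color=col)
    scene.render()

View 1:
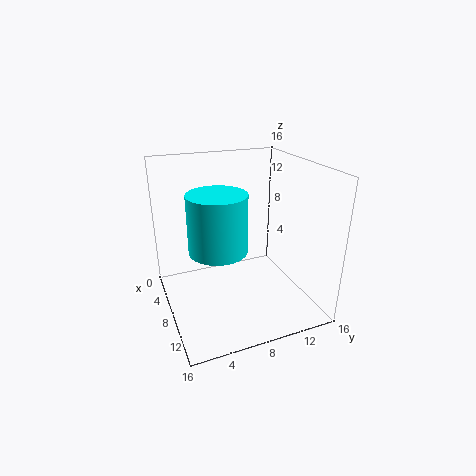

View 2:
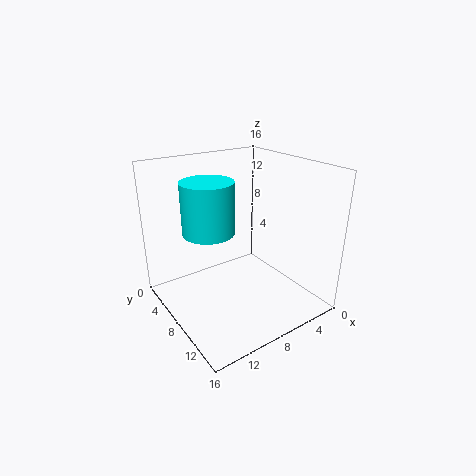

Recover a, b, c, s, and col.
a = 10; b = 5; c = 8; s = 3; col = 'cyan'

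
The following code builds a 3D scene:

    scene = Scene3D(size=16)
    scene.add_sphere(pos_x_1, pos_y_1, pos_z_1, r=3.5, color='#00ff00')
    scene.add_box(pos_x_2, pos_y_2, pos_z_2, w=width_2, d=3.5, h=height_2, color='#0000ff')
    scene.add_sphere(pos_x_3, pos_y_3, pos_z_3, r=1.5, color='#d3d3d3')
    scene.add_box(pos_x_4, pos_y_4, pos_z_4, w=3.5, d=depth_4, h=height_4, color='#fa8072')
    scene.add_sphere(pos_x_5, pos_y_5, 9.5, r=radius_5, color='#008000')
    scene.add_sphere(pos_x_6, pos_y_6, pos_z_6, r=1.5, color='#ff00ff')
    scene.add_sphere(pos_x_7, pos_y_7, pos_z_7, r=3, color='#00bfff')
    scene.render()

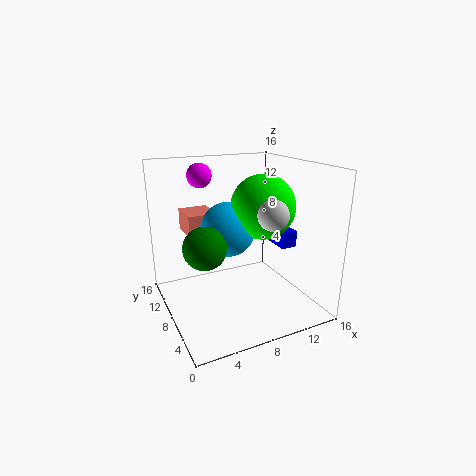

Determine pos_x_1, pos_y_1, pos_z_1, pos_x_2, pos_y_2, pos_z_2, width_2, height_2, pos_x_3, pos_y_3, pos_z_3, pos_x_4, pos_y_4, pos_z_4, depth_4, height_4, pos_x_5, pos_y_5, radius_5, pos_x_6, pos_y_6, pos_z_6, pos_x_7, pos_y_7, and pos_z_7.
pos_x_1 = 10.5; pos_y_1 = 7; pos_z_1 = 11.5; pos_x_2 = 14; pos_y_2 = 8; pos_z_2 = 5.5; width_2 = 2; height_2 = 2; pos_x_3 = 9; pos_y_3 = 2.5; pos_z_3 = 12; pos_x_4 = 3.5; pos_y_4 = 11.5; pos_z_4 = 7.5; depth_4 = 4; height_4 = 2.5; pos_x_5 = 2.5; pos_y_5 = 3.5; radius_5 = 2; pos_x_6 = 6; pos_y_6 = 14.5; pos_z_6 = 14; pos_x_7 = 7; pos_y_7 = 8.5; pos_z_7 = 9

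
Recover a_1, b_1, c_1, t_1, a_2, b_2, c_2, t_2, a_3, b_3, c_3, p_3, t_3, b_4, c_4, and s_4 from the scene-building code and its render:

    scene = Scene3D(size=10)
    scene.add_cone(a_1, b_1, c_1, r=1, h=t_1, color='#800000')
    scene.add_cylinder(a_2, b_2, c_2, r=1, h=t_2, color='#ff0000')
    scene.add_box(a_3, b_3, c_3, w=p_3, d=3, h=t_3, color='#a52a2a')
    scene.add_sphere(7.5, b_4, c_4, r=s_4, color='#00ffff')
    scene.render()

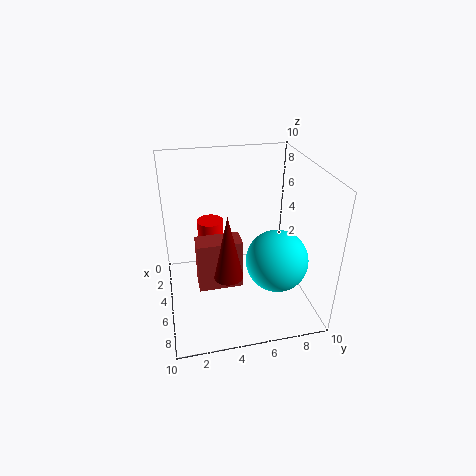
a_1 = 6.5, b_1 = 4, c_1 = 3, t_1 = 4.5, a_2 = 2, b_2 = 3.5, c_2 = 1, t_2 = 4, a_3 = 5, b_3 = 2, c_3 = 2, p_3 = 1.5, t_3 = 3.5, b_4 = 7, c_4 = 4.5, s_4 = 2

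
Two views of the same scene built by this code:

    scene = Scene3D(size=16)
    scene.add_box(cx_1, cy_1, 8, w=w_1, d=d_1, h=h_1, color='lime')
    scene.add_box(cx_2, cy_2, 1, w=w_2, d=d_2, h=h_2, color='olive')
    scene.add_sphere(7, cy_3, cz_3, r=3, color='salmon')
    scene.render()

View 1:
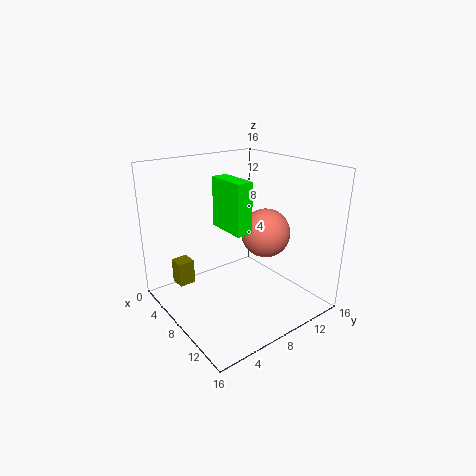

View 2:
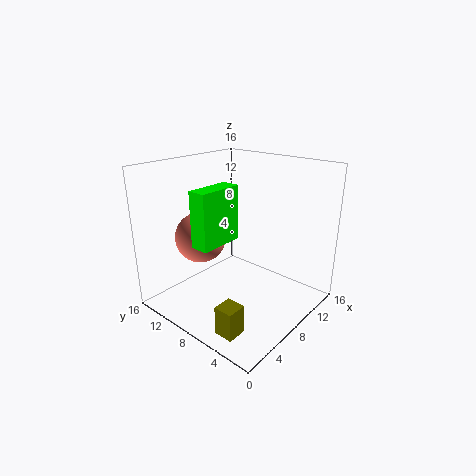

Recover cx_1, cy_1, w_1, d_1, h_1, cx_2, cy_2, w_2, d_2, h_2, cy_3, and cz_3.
cx_1 = 3; cy_1 = 8; w_1 = 5; d_1 = 2; h_1 = 6; cx_2 = 1; cy_2 = 3; w_2 = 2; d_2 = 2; h_2 = 3; cy_3 = 13; cz_3 = 7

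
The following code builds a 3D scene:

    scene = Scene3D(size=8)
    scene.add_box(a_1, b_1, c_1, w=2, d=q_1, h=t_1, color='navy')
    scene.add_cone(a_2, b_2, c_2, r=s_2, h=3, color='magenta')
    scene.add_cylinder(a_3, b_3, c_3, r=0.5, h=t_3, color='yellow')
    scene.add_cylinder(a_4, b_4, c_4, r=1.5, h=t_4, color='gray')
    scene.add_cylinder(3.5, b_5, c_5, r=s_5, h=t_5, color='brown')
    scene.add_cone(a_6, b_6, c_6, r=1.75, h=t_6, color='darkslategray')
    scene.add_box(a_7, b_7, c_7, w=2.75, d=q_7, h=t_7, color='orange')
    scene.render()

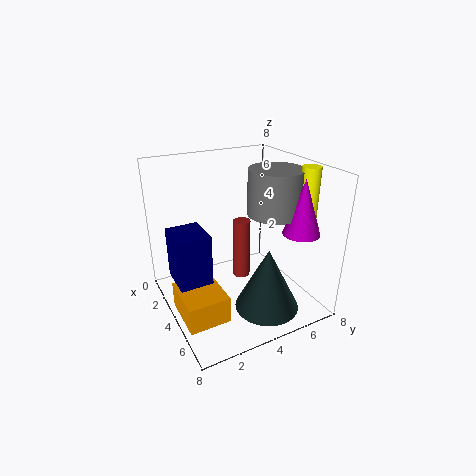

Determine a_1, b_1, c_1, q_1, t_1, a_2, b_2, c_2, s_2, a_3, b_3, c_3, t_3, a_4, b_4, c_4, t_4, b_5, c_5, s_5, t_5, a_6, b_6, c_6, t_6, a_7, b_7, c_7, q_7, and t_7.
a_1 = 3
b_1 = 0.25
c_1 = 2.25
q_1 = 1.75
t_1 = 2.75
a_2 = 6
b_2 = 6.75
c_2 = 4.5
s_2 = 1
a_3 = 5.75
b_3 = 7.25
c_3 = 5.25
t_3 = 2.75
a_4 = 4.5
b_4 = 6
c_4 = 5.25
t_4 = 2.5
b_5 = 4.5
c_5 = 1.25
s_5 = 0.5
t_5 = 3.5
a_6 = 6
b_6 = 4.75
c_6 = 0.5
t_6 = 3.5
a_7 = 3.25
b_7 = 0.25
c_7 = 0.25
q_7 = 2.25
t_7 = 1.5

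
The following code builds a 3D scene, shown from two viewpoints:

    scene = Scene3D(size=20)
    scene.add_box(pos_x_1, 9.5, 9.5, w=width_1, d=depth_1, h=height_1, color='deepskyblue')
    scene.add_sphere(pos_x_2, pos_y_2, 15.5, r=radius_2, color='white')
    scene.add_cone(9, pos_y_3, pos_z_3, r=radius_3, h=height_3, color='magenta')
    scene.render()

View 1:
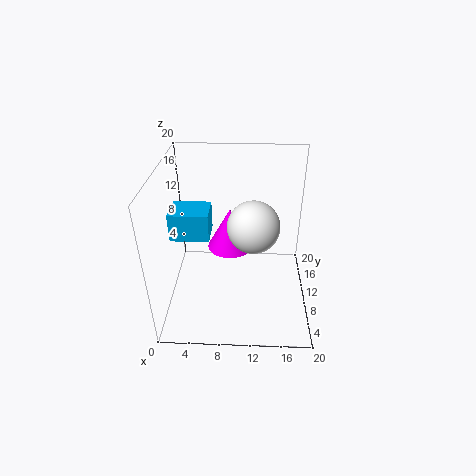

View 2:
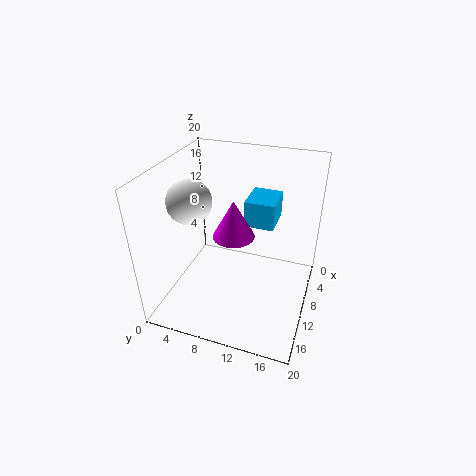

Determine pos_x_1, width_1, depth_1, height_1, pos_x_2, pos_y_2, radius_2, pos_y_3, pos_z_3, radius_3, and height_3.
pos_x_1 = 0.5, width_1 = 5.5, depth_1 = 4.5, height_1 = 4, pos_x_2 = 12, pos_y_2 = 4, radius_2 = 3, pos_y_3 = 9, pos_z_3 = 9.5, radius_3 = 3, height_3 = 5.5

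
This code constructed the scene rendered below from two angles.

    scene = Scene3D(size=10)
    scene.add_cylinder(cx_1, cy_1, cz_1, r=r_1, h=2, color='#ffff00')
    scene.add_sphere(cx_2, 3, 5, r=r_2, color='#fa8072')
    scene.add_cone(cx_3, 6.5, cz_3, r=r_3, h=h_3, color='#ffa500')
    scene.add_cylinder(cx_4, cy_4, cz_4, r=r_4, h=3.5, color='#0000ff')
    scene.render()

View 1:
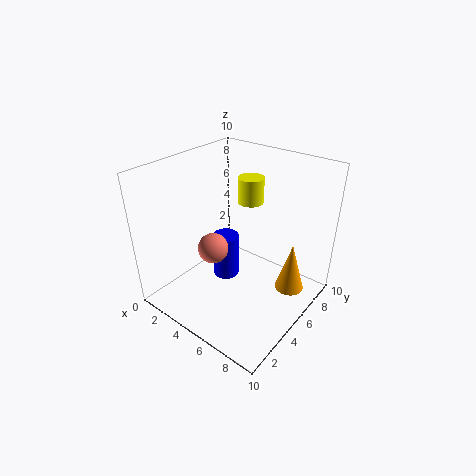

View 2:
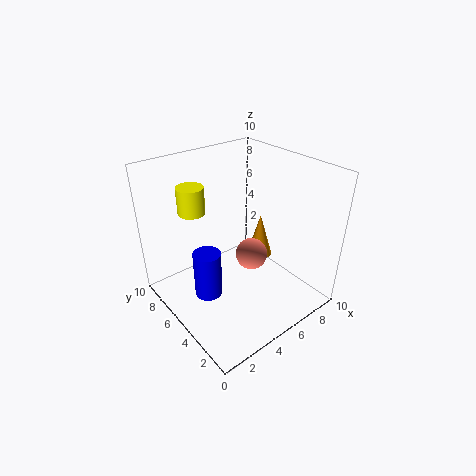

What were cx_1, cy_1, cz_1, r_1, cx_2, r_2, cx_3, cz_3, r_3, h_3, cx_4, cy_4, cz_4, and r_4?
cx_1 = 3.5
cy_1 = 8.5
cz_1 = 6
r_1 = 1
cx_2 = 4.5
r_2 = 1
cx_3 = 8.5
cz_3 = 1.5
r_3 = 1
h_3 = 3.5
cx_4 = 3
cy_4 = 6
cz_4 = 0.5
r_4 = 1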